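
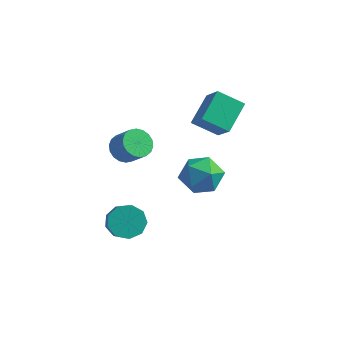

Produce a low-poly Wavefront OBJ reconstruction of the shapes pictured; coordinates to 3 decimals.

v -1.523 3.029 1.241
v -1.489 4.617 2.188
v -0.255 3.456 0.478
v -0.221 5.044 1.426
v -0.559 2.296 2.434
v -0.525 3.884 3.382
v 0.709 2.723 1.672
v 0.743 4.311 2.619
v -4.445 1.577 -0.793
v -3.819 1.736 -1.36
v -2.908 1.522 -0.415
v -3.535 1.363 0.153
v -3.891 2.082 -1.213
v -2.98 1.868 -0.268
v -4.072 2.328 -0.983
v -3.161 2.114 -0.038
v -4.327 2.425 -0.715
v -3.416 2.211 0.23
v -4.606 2.355 -0.462
v -3.695 2.141 0.483
v -4.853 2.13 -0.275
v -3.942 1.916 0.67
v -5.019 1.796 -0.19
v -4.108 1.582 0.755
v -5.072 1.418 -0.225
v -4.161 1.204 0.72
v -5 1.072 -0.372
v -4.089 0.858 0.573
v -4.819 0.826 -0.602
v -3.908 0.612 0.343
v -4.564 0.729 -0.87
v -3.653 0.515 0.075
v -4.285 0.799 -1.123
v -3.374 0.585 -0.178
v -4.038 1.024 -1.31
v -3.127 0.81 -0.365
v -3.872 1.358 -1.395
v -2.961 1.144 -0.45
v -3.054 -0.924 -3.965
v -2.644 -1.433 -4.682
v -1.996 -2.305 -3.691
v -2.406 -1.796 -2.975
v -2.246 -0.934 -4.502
v -1.598 -1.806 -3.511
v -2.226 -0.43 -4.071
v -1.578 -1.302 -3.08
v -2.593 -0.157 -3.591
v -1.946 -1.029 -2.6
v -3.176 -0.243 -3.286
v -2.529 -1.115 -2.295
v -3.702 -0.648 -3.299
v -3.054 -1.52 -2.308
v -3.924 -1.182 -3.623
v -3.277 -2.054 -2.633
v -3.739 -1.595 -4.108
v -3.092 -2.467 -3.118
v -3.233 -1.695 -4.526
v -2.586 -2.567 -3.536
v 1.586 -1.145 2.998
v 2.394 -1.107 2.185
v 0.526 -2.193 1.895
v 1.334 -2.155 1.082
v 1.522 -2.738 2.051
v 2.177 -2.09 2.732
v 0.743 -1.21 1.348
v 1.398 -0.562 2.029
v 1.872 -1.147 1.165
v 2.354 -2.092 1.6
v 0.566 -1.208 2.48
v 1.048 -2.153 2.915
f 2 4 1
f 5 2 1
f 1 4 3
f 3 5 1
f 2 8 4
f 6 2 5
f 6 8 2
f 4 8 3
f 7 5 3
f 3 8 7
f 7 6 5
f 8 6 7
f 10 9 13
f 10 13 11
f 11 13 14
f 11 14 12
f 13 9 15
f 13 15 14
f 14 15 16
f 14 16 12
f 15 9 17
f 15 17 16
f 16 17 18
f 16 18 12
f 17 9 19
f 17 19 18
f 18 19 20
f 18 20 12
f 19 9 21
f 19 21 20
f 20 21 22
f 20 22 12
f 21 9 23
f 21 23 22
f 22 23 24
f 22 24 12
f 23 9 25
f 23 25 24
f 24 25 26
f 24 26 12
f 25 9 27
f 25 27 26
f 26 27 28
f 26 28 12
f 27 9 29
f 27 29 28
f 28 29 30
f 28 30 12
f 29 9 31
f 29 31 30
f 30 31 32
f 30 32 12
f 31 9 33
f 31 33 32
f 32 33 34
f 32 34 12
f 33 9 35
f 33 35 34
f 34 35 36
f 34 36 12
f 35 9 37
f 35 37 36
f 36 37 38
f 36 38 12
f 37 9 10
f 37 10 38
f 38 10 11
f 38 11 12
f 40 39 43
f 40 43 41
f 41 43 44
f 41 44 42
f 43 39 45
f 43 45 44
f 44 45 46
f 44 46 42
f 45 39 47
f 45 47 46
f 46 47 48
f 46 48 42
f 47 39 49
f 47 49 48
f 48 49 50
f 48 50 42
f 49 39 51
f 49 51 50
f 50 51 52
f 50 52 42
f 51 39 53
f 51 53 52
f 52 53 54
f 52 54 42
f 53 39 55
f 53 55 54
f 54 55 56
f 54 56 42
f 55 39 57
f 55 57 56
f 56 57 58
f 56 58 42
f 57 39 40
f 57 40 58
f 58 40 41
f 58 41 42
f 59 70 64
f 59 64 60
f 59 60 66
f 59 66 69
f 59 69 70
f 60 64 68
f 64 70 63
f 70 69 61
f 69 66 65
f 66 60 67
f 62 68 63
f 62 63 61
f 62 61 65
f 62 65 67
f 62 67 68
f 63 68 64
f 61 63 70
f 65 61 69
f 67 65 66
f 68 67 60



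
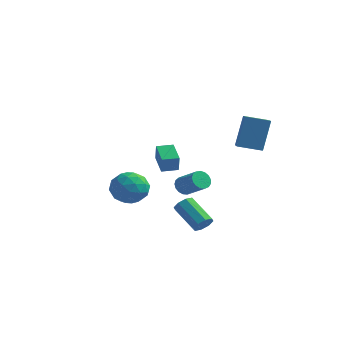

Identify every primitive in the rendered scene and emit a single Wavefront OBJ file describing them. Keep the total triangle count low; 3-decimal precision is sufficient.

v 2.508 -3 -1.357
v 2.779 -3.122 -1.843
v 3.943 -3.382 -1.129
v 3.672 -3.26 -0.643
v 2.82 -2.854 -1.812
v 3.983 -3.114 -1.097
v 2.789 -2.62 -1.676
v 3.952 -2.88 -0.962
v 2.693 -2.472 -1.467
v 3.857 -2.732 -0.753
v 2.556 -2.446 -1.233
v 3.719 -2.706 -0.519
v 2.407 -2.546 -1.027
v 3.571 -2.806 -0.313
v 2.282 -2.751 -0.897
v 3.445 -3.011 -0.183
v 2.208 -3.012 -0.873
v 3.372 -3.272 -0.158
v 2.203 -3.271 -0.959
v 3.367 -3.531 -0.245
v 2.268 -3.468 -1.137
v 3.432 -3.728 -0.422
v 2.388 -3.557 -1.365
v 3.552 -3.817 -0.65
v 2.536 -3.519 -1.591
v 3.699 -3.779 -0.877
v 2.677 -3.362 -1.764
v 3.841 -3.622 -1.05
v 1.923 2.71 -0.395
v 1.987 3.38 1.467
v 3.026 3.395 -0.68
v 3.091 4.065 1.182
v 2.669 1.655 -0.042
v 2.734 2.325 1.82
v 3.773 2.34 -0.327
v 3.837 3.01 1.535
v -2.751 1.141 -4.451
v -1.997 0.573 -3.839
v -4.103 0.307 -3.561
v -3.349 -0.261 -2.949
v -3.47 0.848 -2.804
v -2.634 1.363 -3.354
v -3.466 -0.483 -4.046
v -2.63 0.032 -4.596
v -2.439 -0.431 -3.589
v -2.441 0.392 -2.821
v -3.659 0.488 -4.579
v -3.661 1.311 -3.811
v -2.256 0.93 -4.223
v -3.844 -0.05 -3.177
v -3.915 0.602 -3.092
v -3.472 0.268 -2.732
v -2.63 1.395 -3.938
v -2.187 1.061 -3.579
v -3.052 1.223 -2.97
v -3.913 -0.181 -3.821
v -3.47 -0.515 -3.462
v -2.628 0.612 -4.668
v -2.185 0.278 -4.308
v -3.048 -0.343 -4.43
v -2.072 0.006 -3.716
v -2.866 -0.484 -3.193
v -2.935 -0.615 -3.838
v -2.444 -0.312 -4.161
v -2.074 0.49 -3.265
v -2.868 -0.001 -2.742
v -2.939 0.651 -2.657
v -2.448 0.954 -2.98
v -2.333 -0.101 -3.118
v -3.232 0.881 -4.658
v -4.026 0.39 -4.135
v -3.652 -0.074 -4.42
v -3.161 0.229 -4.743
v -3.234 1.364 -4.207
v -4.028 0.874 -3.684
v -3.656 1.192 -3.239
v -3.165 1.495 -3.562
v -3.767 0.981 -4.282
v 3.981 -3.57 -3.454
v 4.334 -3.368 -3.041
v 2.973 -3.008 -2.053
v 2.619 -3.21 -2.466
v 4.21 -3.053 -3.327
v 2.849 -2.692 -2.339
v 3.951 -3.04 -3.688
v 2.59 -2.68 -2.7
v 3.71 -3.338 -3.911
v 2.349 -2.978 -2.924
v 3.627 -3.772 -3.867
v 2.266 -3.412 -2.879
v 3.751 -4.088 -3.581
v 2.39 -3.727 -2.593
v 4.01 -4.1 -3.22
v 2.649 -3.74 -2.232
v 4.251 -3.802 -2.996
v 2.89 -3.442 -2.009
v -1.845 1.592 -2.654
v -1.596 1.278 -1.683
v -2.792 2.477 -2.125
v -2.543 2.163 -1.154
v -1.197 2.257 -2.606
v -0.948 1.943 -1.635
v -2.144 3.142 -2.077
v -1.895 2.828 -1.106
f 2 1 5
f 2 5 3
f 3 5 6
f 3 6 4
f 5 1 7
f 5 7 6
f 6 7 8
f 6 8 4
f 7 1 9
f 7 9 8
f 8 9 10
f 8 10 4
f 9 1 11
f 9 11 10
f 10 11 12
f 10 12 4
f 11 1 13
f 11 13 12
f 12 13 14
f 12 14 4
f 13 1 15
f 13 15 14
f 14 15 16
f 14 16 4
f 15 1 17
f 15 17 16
f 16 17 18
f 16 18 4
f 17 1 19
f 17 19 18
f 18 19 20
f 18 20 4
f 19 1 21
f 19 21 20
f 20 21 22
f 20 22 4
f 21 1 23
f 21 23 22
f 22 23 24
f 22 24 4
f 23 1 25
f 23 25 24
f 24 25 26
f 24 26 4
f 25 1 27
f 25 27 26
f 26 27 28
f 26 28 4
f 27 1 2
f 27 2 28
f 28 2 3
f 28 3 4
f 30 32 29
f 33 30 29
f 29 32 31
f 31 33 29
f 30 36 32
f 34 30 33
f 34 36 30
f 32 36 31
f 35 33 31
f 31 36 35
f 35 34 33
f 36 34 35
f 37 74 53
f 74 48 77
f 53 77 42
f 74 77 53
f 37 53 49
f 53 42 54
f 49 54 38
f 53 54 49
f 37 49 58
f 49 38 59
f 58 59 44
f 49 59 58
f 37 58 70
f 58 44 73
f 70 73 47
f 58 73 70
f 37 70 74
f 70 47 78
f 74 78 48
f 70 78 74
f 38 54 65
f 54 42 68
f 65 68 46
f 54 68 65
f 42 77 55
f 77 48 76
f 55 76 41
f 77 76 55
f 48 78 75
f 78 47 71
f 75 71 39
f 78 71 75
f 47 73 72
f 73 44 60
f 72 60 43
f 73 60 72
f 44 59 64
f 59 38 61
f 64 61 45
f 59 61 64
f 40 66 52
f 66 46 67
f 52 67 41
f 66 67 52
f 40 52 50
f 52 41 51
f 50 51 39
f 52 51 50
f 40 50 57
f 50 39 56
f 57 56 43
f 50 56 57
f 40 57 62
f 57 43 63
f 62 63 45
f 57 63 62
f 40 62 66
f 62 45 69
f 66 69 46
f 62 69 66
f 41 67 55
f 67 46 68
f 55 68 42
f 67 68 55
f 39 51 75
f 51 41 76
f 75 76 48
f 51 76 75
f 43 56 72
f 56 39 71
f 72 71 47
f 56 71 72
f 45 63 64
f 63 43 60
f 64 60 44
f 63 60 64
f 46 69 65
f 69 45 61
f 65 61 38
f 69 61 65
f 80 79 83
f 80 83 81
f 81 83 84
f 81 84 82
f 83 79 85
f 83 85 84
f 84 85 86
f 84 86 82
f 85 79 87
f 85 87 86
f 86 87 88
f 86 88 82
f 87 79 89
f 87 89 88
f 88 89 90
f 88 90 82
f 89 79 91
f 89 91 90
f 90 91 92
f 90 92 82
f 91 79 93
f 91 93 92
f 92 93 94
f 92 94 82
f 93 79 95
f 93 95 94
f 94 95 96
f 94 96 82
f 95 79 80
f 95 80 96
f 96 80 81
f 96 81 82
f 98 100 97
f 101 98 97
f 97 100 99
f 99 101 97
f 98 104 100
f 102 98 101
f 102 104 98
f 100 104 99
f 103 101 99
f 99 104 103
f 103 102 101
f 104 102 103



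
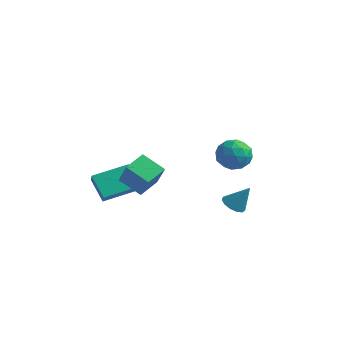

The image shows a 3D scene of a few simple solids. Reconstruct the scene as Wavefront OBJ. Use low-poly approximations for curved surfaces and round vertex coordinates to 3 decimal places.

v -3.798 -2.113 -4.796
v -4.923 -1.617 -3.742
v -2.618 -0.412 -4.339
v -3.743 0.084 -3.284
v -3.397 -2.564 -4.156
v -4.522 -2.068 -3.101
v -2.217 -0.863 -3.698
v -3.342 -0.367 -2.644
v -0.211 4.574 -2.54
v 0.356 4.503 -3.46
v 0.764 3.297 -1.84
v 1.331 3.226 -2.76
v 1.427 4.102 -2.132
v 0.824 4.892 -2.564
v 0.296 2.908 -2.736
v -0.307 3.698 -3.168
v 0.669 3.473 -3.581
v 1.368 4.211 -3.207
v -0.248 3.589 -2.093
v 0.451 4.327 -1.719
v -0.013 4.651 -3.061
v 1.133 3.149 -2.239
v 1.189 3.664 -1.869
v 1.522 3.623 -2.41
v 0.262 4.879 -2.535
v 0.596 4.837 -3.075
v 1.225 4.602 -2.295
v 0.524 2.963 -2.225
v 0.858 2.921 -2.765
v -0.402 4.177 -2.89
v -0.069 4.136 -3.431
v -0.105 3.198 -3.005
v 0.504 4.004 -3.673
v 1.077 3.253 -3.262
v 0.469 3.066 -3.248
v 0.115 3.53 -3.502
v 0.915 4.437 -3.454
v 1.488 3.687 -3.042
v 1.545 4.202 -2.673
v 1.19 4.666 -2.927
v 1.099 3.832 -3.525
v -0.368 4.113 -2.258
v 0.205 3.363 -1.846
v -0.07 3.134 -2.373
v -0.425 3.598 -2.627
v 0.043 4.547 -2.038
v 0.616 3.796 -1.627
v 1.005 4.27 -1.798
v 0.651 4.734 -2.052
v 0.021 3.968 -1.775
v -0.463 -3.357 -2.585
v -1.765 -3.442 -1.866
v -0.341 -2.065 -2.212
v -1.643 -2.15 -1.493
v 0.363 -3.85 -1.147
v -0.939 -3.935 -0.428
v 0.485 -2.558 -0.774
v -0.817 -2.643 -0.055
v 2.405 0.966 -4.47
v 3.042 0.811 -4.791
v 3.155 1.354 -3.17
v 2.968 1.208 -4.867
v 2.715 1.528 -4.817
v 2.364 1.67 -4.657
v 2.026 1.589 -4.437
v 1.808 1.309 -4.228
v 1.78 0.921 -4.096
v 1.95 0.546 -4.083
v 2.265 0.305 -4.192
v 2.625 0.274 -4.39
v 2.914 0.462 -4.613
f 2 4 1
f 5 2 1
f 1 4 3
f 3 5 1
f 2 8 4
f 6 2 5
f 6 8 2
f 4 8 3
f 7 5 3
f 3 8 7
f 7 6 5
f 8 6 7
f 9 46 25
f 46 20 49
f 25 49 14
f 46 49 25
f 9 25 21
f 25 14 26
f 21 26 10
f 25 26 21
f 9 21 30
f 21 10 31
f 30 31 16
f 21 31 30
f 9 30 42
f 30 16 45
f 42 45 19
f 30 45 42
f 9 42 46
f 42 19 50
f 46 50 20
f 42 50 46
f 10 26 37
f 26 14 40
f 37 40 18
f 26 40 37
f 14 49 27
f 49 20 48
f 27 48 13
f 49 48 27
f 20 50 47
f 50 19 43
f 47 43 11
f 50 43 47
f 19 45 44
f 45 16 32
f 44 32 15
f 45 32 44
f 16 31 36
f 31 10 33
f 36 33 17
f 31 33 36
f 12 38 24
f 38 18 39
f 24 39 13
f 38 39 24
f 12 24 22
f 24 13 23
f 22 23 11
f 24 23 22
f 12 22 29
f 22 11 28
f 29 28 15
f 22 28 29
f 12 29 34
f 29 15 35
f 34 35 17
f 29 35 34
f 12 34 38
f 34 17 41
f 38 41 18
f 34 41 38
f 13 39 27
f 39 18 40
f 27 40 14
f 39 40 27
f 11 23 47
f 23 13 48
f 47 48 20
f 23 48 47
f 15 28 44
f 28 11 43
f 44 43 19
f 28 43 44
f 17 35 36
f 35 15 32
f 36 32 16
f 35 32 36
f 18 41 37
f 41 17 33
f 37 33 10
f 41 33 37
f 52 54 51
f 55 52 51
f 51 54 53
f 53 55 51
f 52 58 54
f 56 52 55
f 56 58 52
f 54 58 53
f 57 55 53
f 53 58 57
f 57 56 55
f 58 56 57
f 60 59 62
f 60 62 61
f 62 59 63
f 62 63 61
f 63 59 64
f 63 64 61
f 64 59 65
f 64 65 61
f 65 59 66
f 65 66 61
f 66 59 67
f 66 67 61
f 67 59 68
f 67 68 61
f 68 59 69
f 68 69 61
f 69 59 70
f 69 70 61
f 70 59 71
f 70 71 61
f 71 59 60
f 71 60 61



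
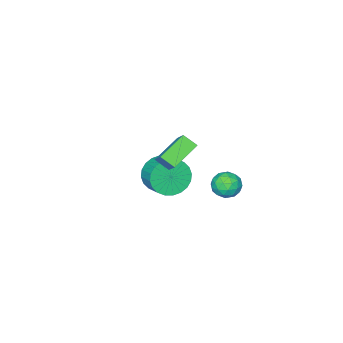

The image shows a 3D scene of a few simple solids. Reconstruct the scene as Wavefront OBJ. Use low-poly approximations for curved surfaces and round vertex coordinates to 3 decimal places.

v 0.632 4.128 0.511
v 1.132 4.692 0.703
v 1.348 3.288 1.117
v 1.848 3.852 1.309
v 1.137 3.837 1.627
v 0.695 4.356 1.252
v 1.785 3.624 0.568
v 1.343 4.143 0.193
v 1.844 4.381 0.739
v 1.444 4.512 1.393
v 1.036 3.468 0.427
v 0.636 3.599 1.081
v 0.82 4.484 0.554
v 1.66 3.496 1.266
v 1.243 3.487 1.453
v 1.537 3.819 1.566
v 0.563 4.286 0.876
v 0.856 4.618 0.989
v 0.859 4.115 1.532
v 1.624 3.362 0.831
v 1.917 3.694 0.944
v 0.943 4.161 0.254
v 1.237 4.493 0.367
v 1.621 3.865 0.288
v 1.532 4.633 0.688
v 1.952 4.139 1.044
v 1.916 4.005 0.608
v 1.656 4.31 0.388
v 1.297 4.71 1.072
v 1.717 4.216 1.429
v 1.3 4.207 1.615
v 1.04 4.512 1.395
v 1.715 4.527 1.093
v 0.763 3.764 0.391
v 1.183 3.27 0.748
v 1.44 3.468 0.425
v 1.18 3.773 0.205
v 0.528 3.841 0.776
v 0.948 3.347 1.132
v 0.824 3.67 1.432
v 0.564 3.975 1.212
v 0.765 3.453 0.727
v 0.271 -1.215 -1.668
v 0.859 -1.031 -2.567
v 1.217 -0.041 -2.131
v 0.629 -0.225 -1.232
v 0.489 -0.851 -2.672
v 0.846 0.139 -2.236
v 0.085 -0.727 -2.625
v 0.442 0.264 -2.188
v -0.291 -0.677 -2.431
v 0.067 0.314 -1.995
v -0.58 -0.708 -2.122
v -0.223 0.282 -1.685
v -0.741 -0.817 -1.743
v -0.383 0.173 -1.307
v -0.747 -0.987 -1.353
v -0.389 0.004 -0.917
v -0.598 -1.191 -1.011
v -0.241 -0.201 -0.575
v -0.317 -1.399 -0.769
v 0.041 -0.409 -0.333
v 0.054 -1.579 -0.664
v 0.411 -0.589 -0.228
v 0.458 -1.704 -0.712
v 0.815 -0.713 -0.275
v 0.833 -1.754 -0.905
v 1.191 -0.763 -0.469
v 1.123 -1.722 -1.215
v 1.48 -0.732 -0.778
v 1.283 -1.613 -1.593
v 1.641 -0.623 -1.157
v 1.289 -1.444 -1.983
v 1.647 -0.453 -1.547
v 1.141 -1.239 -2.325
v 1.498 -0.249 -1.889
v 4.15 2.298 3.331
v 2.765 2.333 4.091
v 3.907 2.947 2.857
v 2.522 2.982 3.616
v 4.718 3.238 4.324
v 3.333 3.273 5.083
v 4.475 3.887 3.849
v 3.09 3.922 4.609
f 1 38 17
f 38 12 41
f 17 41 6
f 38 41 17
f 1 17 13
f 17 6 18
f 13 18 2
f 17 18 13
f 1 13 22
f 13 2 23
f 22 23 8
f 13 23 22
f 1 22 34
f 22 8 37
f 34 37 11
f 22 37 34
f 1 34 38
f 34 11 42
f 38 42 12
f 34 42 38
f 2 18 29
f 18 6 32
f 29 32 10
f 18 32 29
f 6 41 19
f 41 12 40
f 19 40 5
f 41 40 19
f 12 42 39
f 42 11 35
f 39 35 3
f 42 35 39
f 11 37 36
f 37 8 24
f 36 24 7
f 37 24 36
f 8 23 28
f 23 2 25
f 28 25 9
f 23 25 28
f 4 30 16
f 30 10 31
f 16 31 5
f 30 31 16
f 4 16 14
f 16 5 15
f 14 15 3
f 16 15 14
f 4 14 21
f 14 3 20
f 21 20 7
f 14 20 21
f 4 21 26
f 21 7 27
f 26 27 9
f 21 27 26
f 4 26 30
f 26 9 33
f 30 33 10
f 26 33 30
f 5 31 19
f 31 10 32
f 19 32 6
f 31 32 19
f 3 15 39
f 15 5 40
f 39 40 12
f 15 40 39
f 7 20 36
f 20 3 35
f 36 35 11
f 20 35 36
f 9 27 28
f 27 7 24
f 28 24 8
f 27 24 28
f 10 33 29
f 33 9 25
f 29 25 2
f 33 25 29
f 44 43 47
f 44 47 45
f 45 47 48
f 45 48 46
f 47 43 49
f 47 49 48
f 48 49 50
f 48 50 46
f 49 43 51
f 49 51 50
f 50 51 52
f 50 52 46
f 51 43 53
f 51 53 52
f 52 53 54
f 52 54 46
f 53 43 55
f 53 55 54
f 54 55 56
f 54 56 46
f 55 43 57
f 55 57 56
f 56 57 58
f 56 58 46
f 57 43 59
f 57 59 58
f 58 59 60
f 58 60 46
f 59 43 61
f 59 61 60
f 60 61 62
f 60 62 46
f 61 43 63
f 61 63 62
f 62 63 64
f 62 64 46
f 63 43 65
f 63 65 64
f 64 65 66
f 64 66 46
f 65 43 67
f 65 67 66
f 66 67 68
f 66 68 46
f 67 43 69
f 67 69 68
f 68 69 70
f 68 70 46
f 69 43 71
f 69 71 70
f 70 71 72
f 70 72 46
f 71 43 73
f 71 73 72
f 72 73 74
f 72 74 46
f 73 43 75
f 73 75 74
f 74 75 76
f 74 76 46
f 75 43 44
f 75 44 76
f 76 44 45
f 76 45 46
f 78 80 77
f 81 78 77
f 77 80 79
f 79 81 77
f 78 84 80
f 82 78 81
f 82 84 78
f 80 84 79
f 83 81 79
f 79 84 83
f 83 82 81
f 84 82 83



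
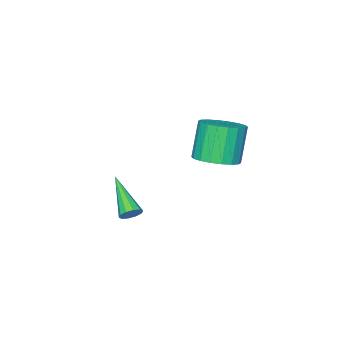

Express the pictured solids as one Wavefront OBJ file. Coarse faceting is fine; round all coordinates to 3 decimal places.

v -1.082 1.396 0.788
v -0.575 2.162 1.129
v -1.251 1.87 2.793
v -1.758 1.104 2.452
v -0.953 2.343 1.007
v -1.629 2.05 2.671
v -1.356 2.335 0.841
v -2.032 2.043 2.506
v -1.705 2.142 0.666
v -2.382 1.85 2.33
v -1.931 1.801 0.514
v -2.607 1.509 2.178
v -1.989 1.38 0.417
v -2.665 1.088 2.081
v -1.867 0.962 0.393
v -2.543 0.67 2.057
v -1.589 0.63 0.447
v -2.265 0.338 2.111
v -1.211 0.45 0.569
v -1.887 0.157 2.233
v -0.808 0.457 0.734
v -1.484 0.165 2.399
v -0.458 0.65 0.91
v -1.135 0.358 2.574
v -0.233 0.991 1.062
v -0.909 0.699 2.726
v -0.175 1.412 1.159
v -0.851 1.12 2.823
v -0.297 1.83 1.183
v -0.973 1.538 2.847
v 0.257 -2.087 -3.464
v 0.624 -1.987 -3.109
v -0.437 -3.753 -2.276
v 0.361 -1.821 -3.029
v 0.058 -1.756 -3.115
v -0.169 -1.818 -3.334
v -0.233 -1.982 -3.603
v -0.11 -2.187 -3.818
v 0.153 -2.353 -3.898
v 0.456 -2.418 -3.812
v 0.682 -2.357 -3.593
v 0.747 -2.192 -3.324
f 2 1 5
f 2 5 3
f 3 5 6
f 3 6 4
f 5 1 7
f 5 7 6
f 6 7 8
f 6 8 4
f 7 1 9
f 7 9 8
f 8 9 10
f 8 10 4
f 9 1 11
f 9 11 10
f 10 11 12
f 10 12 4
f 11 1 13
f 11 13 12
f 12 13 14
f 12 14 4
f 13 1 15
f 13 15 14
f 14 15 16
f 14 16 4
f 15 1 17
f 15 17 16
f 16 17 18
f 16 18 4
f 17 1 19
f 17 19 18
f 18 19 20
f 18 20 4
f 19 1 21
f 19 21 20
f 20 21 22
f 20 22 4
f 21 1 23
f 21 23 22
f 22 23 24
f 22 24 4
f 23 1 25
f 23 25 24
f 24 25 26
f 24 26 4
f 25 1 27
f 25 27 26
f 26 27 28
f 26 28 4
f 27 1 29
f 27 29 28
f 28 29 30
f 28 30 4
f 29 1 2
f 29 2 30
f 30 2 3
f 30 3 4
f 32 31 34
f 32 34 33
f 34 31 35
f 34 35 33
f 35 31 36
f 35 36 33
f 36 31 37
f 36 37 33
f 37 31 38
f 37 38 33
f 38 31 39
f 38 39 33
f 39 31 40
f 39 40 33
f 40 31 41
f 40 41 33
f 41 31 42
f 41 42 33
f 42 31 32
f 42 32 33



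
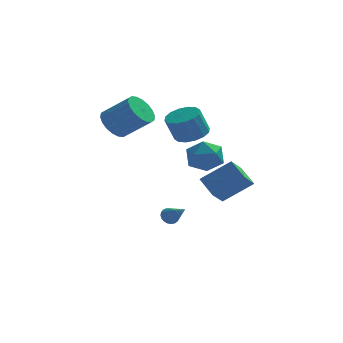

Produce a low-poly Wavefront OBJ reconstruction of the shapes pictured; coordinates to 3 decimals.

v 1.145 2.703 2.607
v 1.807 1.903 2.667
v 1.278 1.578 4.174
v 0.615 2.377 4.113
v 2.082 2.326 2.855
v 1.552 2.001 4.362
v 2.106 2.85 2.976
v 1.576 2.525 4.483
v 1.872 3.334 2.998
v 1.342 3.009 4.505
v 1.443 3.65 2.916
v 0.914 3.324 4.423
v 0.935 3.711 2.75
v 0.405 3.386 4.257
v 0.482 3.502 2.546
v -0.047 3.177 4.053
v 0.208 3.079 2.358
v -0.322 2.754 3.865
v 0.184 2.555 2.237
v -0.346 2.23 3.744
v 0.418 2.071 2.215
v -0.112 1.746 3.722
v 0.846 1.756 2.297
v 0.317 1.43 3.804
v 1.355 1.694 2.463
v 0.825 1.369 3.97
v -3.16 2.723 3.283
v -2.611 2.282 2.463
v -1.051 1.817 3.758
v -1.6 2.257 4.577
v -2.467 2.74 2.454
v -0.907 2.275 3.749
v -2.46 3.195 2.609
v -0.9 2.73 3.904
v -2.592 3.556 2.897
v -1.032 3.091 4.192
v -2.836 3.753 3.262
v -1.276 3.287 4.557
v -3.144 3.745 3.631
v -1.584 3.28 4.926
v -3.456 3.535 3.93
v -1.896 3.069 5.225
v -3.709 3.163 4.102
v -2.149 2.698 5.397
v -3.853 2.705 4.111
v -2.293 2.24 5.406
v -3.86 2.25 3.956
v -2.3 1.785 5.251
v -3.728 1.889 3.668
v -2.168 1.424 4.963
v -3.484 1.693 3.303
v -1.924 1.227 4.598
v -3.176 1.7 2.934
v -1.616 1.235 4.229
v -2.864 1.911 2.635
v -1.304 1.445 3.93
v -0.035 1.417 -3.193
v 0.462 1.595 -3.433
v 0.835 0.323 -2.207
v 0.44 1.746 -3.246
v 0.336 1.84 -3.05
v 0.168 1.861 -2.879
v -0.035 1.805 -2.761
v -0.239 1.682 -2.719
v -0.406 1.513 -2.758
v -0.51 1.328 -2.872
v -0.531 1.158 -3.042
v -0.467 1.033 -3.238
v -0.328 0.974 -3.426
v -0.138 0.992 -3.574
v 0.07 1.084 -3.655
v 0.259 1.233 -3.657
v 0.398 1.414 -3.579
v 0.952 -1.403 2.926
v 1.822 -0.664 3.03
v 2.058 -2.576 2.01
v 2.928 -1.837 2.114
v 2.524 -2.38 3.039
v 1.84 -1.655 3.605
v 2.04 -1.585 1.435
v 1.356 -0.86 2.001
v 2.494 -0.776 2.109
v 2.793 -1.268 3.1
v 1.087 -1.972 1.94
v 1.386 -2.464 2.931
v 2.182 -0.514 -0.063
v 1.66 -1.597 0.834
v 3.841 -0.292 1.171
v 3.32 -1.375 2.068
v 2.88 -1.485 -0.828
v 2.359 -2.568 0.069
v 4.54 -1.263 0.406
v 4.018 -2.346 1.303
f 2 1 5
f 2 5 3
f 3 5 6
f 3 6 4
f 5 1 7
f 5 7 6
f 6 7 8
f 6 8 4
f 7 1 9
f 7 9 8
f 8 9 10
f 8 10 4
f 9 1 11
f 9 11 10
f 10 11 12
f 10 12 4
f 11 1 13
f 11 13 12
f 12 13 14
f 12 14 4
f 13 1 15
f 13 15 14
f 14 15 16
f 14 16 4
f 15 1 17
f 15 17 16
f 16 17 18
f 16 18 4
f 17 1 19
f 17 19 18
f 18 19 20
f 18 20 4
f 19 1 21
f 19 21 20
f 20 21 22
f 20 22 4
f 21 1 23
f 21 23 22
f 22 23 24
f 22 24 4
f 23 1 25
f 23 25 24
f 24 25 26
f 24 26 4
f 25 1 2
f 25 2 26
f 26 2 3
f 26 3 4
f 28 27 31
f 28 31 29
f 29 31 32
f 29 32 30
f 31 27 33
f 31 33 32
f 32 33 34
f 32 34 30
f 33 27 35
f 33 35 34
f 34 35 36
f 34 36 30
f 35 27 37
f 35 37 36
f 36 37 38
f 36 38 30
f 37 27 39
f 37 39 38
f 38 39 40
f 38 40 30
f 39 27 41
f 39 41 40
f 40 41 42
f 40 42 30
f 41 27 43
f 41 43 42
f 42 43 44
f 42 44 30
f 43 27 45
f 43 45 44
f 44 45 46
f 44 46 30
f 45 27 47
f 45 47 46
f 46 47 48
f 46 48 30
f 47 27 49
f 47 49 48
f 48 49 50
f 48 50 30
f 49 27 51
f 49 51 50
f 50 51 52
f 50 52 30
f 51 27 53
f 51 53 52
f 52 53 54
f 52 54 30
f 53 27 55
f 53 55 54
f 54 55 56
f 54 56 30
f 55 27 28
f 55 28 56
f 56 28 29
f 56 29 30
f 58 57 60
f 58 60 59
f 60 57 61
f 60 61 59
f 61 57 62
f 61 62 59
f 62 57 63
f 62 63 59
f 63 57 64
f 63 64 59
f 64 57 65
f 64 65 59
f 65 57 66
f 65 66 59
f 66 57 67
f 66 67 59
f 67 57 68
f 67 68 59
f 68 57 69
f 68 69 59
f 69 57 70
f 69 70 59
f 70 57 71
f 70 71 59
f 71 57 72
f 71 72 59
f 72 57 73
f 72 73 59
f 73 57 58
f 73 58 59
f 74 85 79
f 74 79 75
f 74 75 81
f 74 81 84
f 74 84 85
f 75 79 83
f 79 85 78
f 85 84 76
f 84 81 80
f 81 75 82
f 77 83 78
f 77 78 76
f 77 76 80
f 77 80 82
f 77 82 83
f 78 83 79
f 76 78 85
f 80 76 84
f 82 80 81
f 83 82 75
f 87 89 86
f 90 87 86
f 86 89 88
f 88 90 86
f 87 93 89
f 91 87 90
f 91 93 87
f 89 93 88
f 92 90 88
f 88 93 92
f 92 91 90
f 93 91 92



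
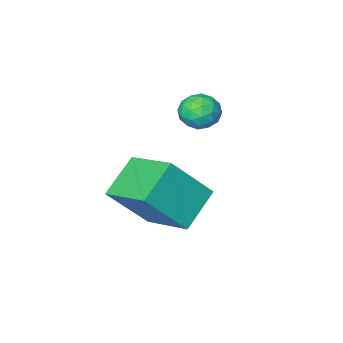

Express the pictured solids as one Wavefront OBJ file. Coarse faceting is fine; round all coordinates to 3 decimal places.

v -2.392 -2.207 -0.892
v -2.037 -1.635 -1.161
v -1.943 -2.885 -1.739
v -1.588 -2.313 -2.008
v -1.391 -2.593 -1.369
v -1.669 -2.174 -0.845
v -2.311 -2.346 -2.055
v -2.589 -1.927 -1.531
v -1.987 -1.721 -1.88
v -1.418 -1.874 -1.456
v -2.562 -2.646 -1.444
v -1.993 -2.799 -1.02
v -2.254 -1.861 -0.952
v -1.726 -2.659 -1.948
v -1.611 -2.823 -1.572
v -1.402 -2.487 -1.73
v -2.037 -2.179 -0.766
v -1.829 -1.842 -0.925
v -1.449 -2.406 -1.047
v -2.151 -2.678 -1.975
v -1.943 -2.341 -2.134
v -2.578 -2.033 -1.17
v -2.369 -1.697 -1.328
v -2.531 -2.114 -1.853
v -2.016 -1.576 -1.533
v -1.752 -1.974 -2.031
v -2.177 -1.993 -2.058
v -2.34 -1.747 -1.751
v -1.681 -1.666 -1.284
v -1.418 -2.064 -1.782
v -1.302 -2.229 -1.406
v -1.465 -1.983 -1.098
v -1.652 -1.716 -1.707
v -2.562 -2.456 -1.118
v -2.299 -2.854 -1.616
v -2.515 -2.537 -1.802
v -2.678 -2.291 -1.494
v -2.228 -2.546 -0.869
v -1.964 -2.944 -1.367
v -1.64 -2.773 -1.149
v -1.803 -2.527 -0.842
v -2.328 -2.804 -1.193
v 1.104 -0.15 -4.115
v -0.099 -0.676 -3.236
v 0.815 1.627 -3.448
v -0.388 1.101 -2.569
v 2.328 -0.501 -2.651
v 1.125 -1.027 -1.772
v 2.039 1.276 -1.984
v 0.836 0.75 -1.105
f 1 38 17
f 38 12 41
f 17 41 6
f 38 41 17
f 1 17 13
f 17 6 18
f 13 18 2
f 17 18 13
f 1 13 22
f 13 2 23
f 22 23 8
f 13 23 22
f 1 22 34
f 22 8 37
f 34 37 11
f 22 37 34
f 1 34 38
f 34 11 42
f 38 42 12
f 34 42 38
f 2 18 29
f 18 6 32
f 29 32 10
f 18 32 29
f 6 41 19
f 41 12 40
f 19 40 5
f 41 40 19
f 12 42 39
f 42 11 35
f 39 35 3
f 42 35 39
f 11 37 36
f 37 8 24
f 36 24 7
f 37 24 36
f 8 23 28
f 23 2 25
f 28 25 9
f 23 25 28
f 4 30 16
f 30 10 31
f 16 31 5
f 30 31 16
f 4 16 14
f 16 5 15
f 14 15 3
f 16 15 14
f 4 14 21
f 14 3 20
f 21 20 7
f 14 20 21
f 4 21 26
f 21 7 27
f 26 27 9
f 21 27 26
f 4 26 30
f 26 9 33
f 30 33 10
f 26 33 30
f 5 31 19
f 31 10 32
f 19 32 6
f 31 32 19
f 3 15 39
f 15 5 40
f 39 40 12
f 15 40 39
f 7 20 36
f 20 3 35
f 36 35 11
f 20 35 36
f 9 27 28
f 27 7 24
f 28 24 8
f 27 24 28
f 10 33 29
f 33 9 25
f 29 25 2
f 33 25 29
f 44 46 43
f 47 44 43
f 43 46 45
f 45 47 43
f 44 50 46
f 48 44 47
f 48 50 44
f 46 50 45
f 49 47 45
f 45 50 49
f 49 48 47
f 50 48 49



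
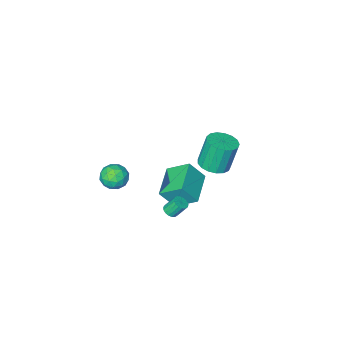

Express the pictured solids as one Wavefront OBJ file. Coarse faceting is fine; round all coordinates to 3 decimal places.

v 1.241 -0.549 -4.246
v 1.689 -0.403 -4.078
v 1.227 -0.005 -3.187
v 0.779 -0.151 -3.354
v 1.611 -0.215 -4.203
v 1.148 0.183 -3.312
v 1.447 -0.103 -4.338
v 0.985 0.295 -3.447
v 1.237 -0.093 -4.451
v 0.774 0.305 -3.56
v 1.027 -0.188 -4.518
v 0.565 0.21 -3.626
v 0.867 -0.366 -4.522
v 0.404 0.032 -3.63
v 0.792 -0.585 -4.462
v 0.33 -0.187 -3.571
v 0.82 -0.796 -4.354
v 0.358 -0.398 -3.462
v 0.945 -0.951 -4.22
v 0.483 -0.553 -3.329
v 1.137 -1.013 -4.092
v 0.675 -0.615 -3.201
v 1.354 -0.969 -4
v 0.891 -0.572 -3.108
v 1.544 -0.829 -3.963
v 1.082 -0.431 -3.072
v 1.665 -0.625 -3.992
v 1.203 -0.227 -3.101
v 0.573 2.775 2.333
v 1.168 2.089 2.532
v 0.682 2.198 4.365
v 0.087 2.885 4.167
v 1.413 2.458 2.574
v 0.927 2.567 4.408
v 1.465 2.899 2.562
v 0.98 3.009 4.396
v 1.314 3.313 2.497
v 0.828 3.422 4.331
v 0.992 3.603 2.395
v 0.507 3.712 4.228
v 0.575 3.704 2.278
v 0.089 3.813 4.112
v 0.156 3.592 2.174
v -0.329 3.701 4.008
v -0.166 3.293 2.107
v -0.652 3.402 3.94
v -0.32 2.875 2.091
v -0.805 2.984 3.925
v -0.269 2.435 2.131
v -0.754 2.544 3.965
v -0.025 2.072 2.217
v -0.51 2.182 4.051
v 0.356 1.871 2.33
v -0.13 1.98 4.163
v 0.786 1.877 2.443
v 0.301 1.986 4.277
v -1.118 -2.882 -4.548
v -1.941 -1.748 -3.603
v 0.357 -1.43 -5.006
v -0.466 -0.296 -4.061
v -0.294 -3.324 -3.299
v -1.117 -2.19 -2.354
v 1.181 -1.872 -3.757
v 0.358 -0.738 -2.812
v 2.597 -3.235 -3.325
v 3.186 -3.122 -2.621
v 2.634 -4.718 -3.119
v 3.223 -4.605 -2.415
v 2.345 -4.327 -2.332
v 2.322 -3.41 -2.459
v 3.498 -4.43 -3.281
v 3.475 -3.513 -3.408
v 3.743 -3.861 -2.594
v 3.03 -3.797 -2.007
v 2.79 -4.043 -3.733
v 2.077 -3.979 -3.146
v 2.888 -3.049 -2.991
v 2.932 -4.791 -2.749
v 2.415 -4.628 -2.7
v 2.762 -4.561 -2.286
v 2.38 -3.218 -2.896
v 2.727 -3.152 -2.482
v 2.232 -3.859 -2.312
v 3.093 -4.688 -3.258
v 3.44 -4.622 -2.844
v 3.058 -3.279 -3.454
v 3.405 -3.212 -3.04
v 3.588 -3.981 -3.428
v 3.562 -3.416 -2.561
v 3.584 -4.288 -2.44
v 3.746 -4.185 -2.949
v 3.732 -3.646 -3.024
v 3.143 -3.379 -2.216
v 3.165 -4.25 -2.095
v 2.649 -4.087 -2.046
v 2.635 -3.548 -2.121
v 3.471 -3.813 -2.2
v 2.655 -3.59 -3.645
v 2.677 -4.461 -3.524
v 3.185 -4.292 -3.619
v 3.171 -3.753 -3.694
v 2.236 -3.552 -3.3
v 2.258 -4.424 -3.179
v 2.088 -4.194 -2.716
v 2.074 -3.655 -2.791
v 2.349 -4.027 -3.54
f 2 1 5
f 2 5 3
f 3 5 6
f 3 6 4
f 5 1 7
f 5 7 6
f 6 7 8
f 6 8 4
f 7 1 9
f 7 9 8
f 8 9 10
f 8 10 4
f 9 1 11
f 9 11 10
f 10 11 12
f 10 12 4
f 11 1 13
f 11 13 12
f 12 13 14
f 12 14 4
f 13 1 15
f 13 15 14
f 14 15 16
f 14 16 4
f 15 1 17
f 15 17 16
f 16 17 18
f 16 18 4
f 17 1 19
f 17 19 18
f 18 19 20
f 18 20 4
f 19 1 21
f 19 21 20
f 20 21 22
f 20 22 4
f 21 1 23
f 21 23 22
f 22 23 24
f 22 24 4
f 23 1 25
f 23 25 24
f 24 25 26
f 24 26 4
f 25 1 27
f 25 27 26
f 26 27 28
f 26 28 4
f 27 1 2
f 27 2 28
f 28 2 3
f 28 3 4
f 30 29 33
f 30 33 31
f 31 33 34
f 31 34 32
f 33 29 35
f 33 35 34
f 34 35 36
f 34 36 32
f 35 29 37
f 35 37 36
f 36 37 38
f 36 38 32
f 37 29 39
f 37 39 38
f 38 39 40
f 38 40 32
f 39 29 41
f 39 41 40
f 40 41 42
f 40 42 32
f 41 29 43
f 41 43 42
f 42 43 44
f 42 44 32
f 43 29 45
f 43 45 44
f 44 45 46
f 44 46 32
f 45 29 47
f 45 47 46
f 46 47 48
f 46 48 32
f 47 29 49
f 47 49 48
f 48 49 50
f 48 50 32
f 49 29 51
f 49 51 50
f 50 51 52
f 50 52 32
f 51 29 53
f 51 53 52
f 52 53 54
f 52 54 32
f 53 29 55
f 53 55 54
f 54 55 56
f 54 56 32
f 55 29 30
f 55 30 56
f 56 30 31
f 56 31 32
f 58 60 57
f 61 58 57
f 57 60 59
f 59 61 57
f 58 64 60
f 62 58 61
f 62 64 58
f 60 64 59
f 63 61 59
f 59 64 63
f 63 62 61
f 64 62 63
f 65 102 81
f 102 76 105
f 81 105 70
f 102 105 81
f 65 81 77
f 81 70 82
f 77 82 66
f 81 82 77
f 65 77 86
f 77 66 87
f 86 87 72
f 77 87 86
f 65 86 98
f 86 72 101
f 98 101 75
f 86 101 98
f 65 98 102
f 98 75 106
f 102 106 76
f 98 106 102
f 66 82 93
f 82 70 96
f 93 96 74
f 82 96 93
f 70 105 83
f 105 76 104
f 83 104 69
f 105 104 83
f 76 106 103
f 106 75 99
f 103 99 67
f 106 99 103
f 75 101 100
f 101 72 88
f 100 88 71
f 101 88 100
f 72 87 92
f 87 66 89
f 92 89 73
f 87 89 92
f 68 94 80
f 94 74 95
f 80 95 69
f 94 95 80
f 68 80 78
f 80 69 79
f 78 79 67
f 80 79 78
f 68 78 85
f 78 67 84
f 85 84 71
f 78 84 85
f 68 85 90
f 85 71 91
f 90 91 73
f 85 91 90
f 68 90 94
f 90 73 97
f 94 97 74
f 90 97 94
f 69 95 83
f 95 74 96
f 83 96 70
f 95 96 83
f 67 79 103
f 79 69 104
f 103 104 76
f 79 104 103
f 71 84 100
f 84 67 99
f 100 99 75
f 84 99 100
f 73 91 92
f 91 71 88
f 92 88 72
f 91 88 92
f 74 97 93
f 97 73 89
f 93 89 66
f 97 89 93



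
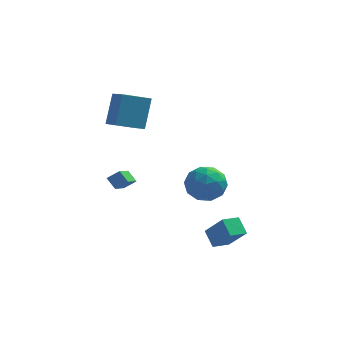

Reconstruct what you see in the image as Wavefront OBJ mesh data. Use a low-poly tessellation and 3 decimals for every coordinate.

v 1.427 -2.535 -4.322
v 0.937 -1.831 -3.633
v 2.17 -1.81 -4.535
v 1.681 -1.106 -3.846
v 2.379 -3.134 -3.034
v 1.89 -2.43 -2.345
v 3.123 -2.409 -3.247
v 2.633 -1.705 -2.558
v -4.22 1.614 -2.094
v -4.396 0.018 -1.238
v -3.58 1.792 -1.631
v -3.756 0.196 -0.775
v -3.724 1.264 -2.645
v -3.9 -0.332 -1.789
v -3.084 1.442 -2.182
v -3.26 -0.154 -1.326
v 1.175 1.763 -1.301
v 1.536 1.253 -2.312
v -0.256 0.487 -1.168
v 0.105 -0.023 -2.179
v 0.769 -0.113 -1.198
v 1.654 0.676 -1.28
v -0.374 1.064 -2.2
v 0.511 1.853 -2.282
v 0.579 0.821 -2.867
v 1.285 0.094 -2.248
v -0.005 1.646 -1.232
v 0.701 0.919 -0.613
v 1.481 1.62 -1.818
v -0.201 0.12 -1.662
v 0.189 0.067 -1.085
v 0.401 -0.233 -1.679
v 1.55 1.281 -1.212
v 1.763 0.981 -1.806
v 1.312 0.178 -1.151
v -0.483 0.759 -1.674
v -0.27 0.459 -2.268
v 0.879 1.973 -1.801
v 1.091 1.673 -2.395
v -0.032 1.562 -2.329
v 1.131 1.066 -2.739
v 0.289 0.316 -2.66
v 0.008 0.955 -2.673
v 0.528 1.419 -2.721
v 1.546 0.639 -2.375
v 0.705 -0.111 -2.296
v 1.095 -0.164 -1.72
v 1.615 0.3 -1.768
v 0.983 0.385 -2.701
v 0.575 1.851 -1.184
v -0.266 1.101 -1.105
v -0.335 1.44 -1.712
v 0.185 1.904 -1.76
v 0.991 1.424 -0.82
v 0.149 0.674 -0.741
v 0.752 0.321 -0.759
v 1.272 0.785 -0.807
v 0.297 1.355 -0.779
v -4.031 0.809 2.307
v -3.824 1.812 4.049
v -4.768 1.987 1.716
v -4.562 2.99 3.458
v -2.618 1.43 1.782
v -2.412 2.433 3.524
v -3.356 2.608 1.191
v -3.149 3.611 2.933
f 2 4 1
f 5 2 1
f 1 4 3
f 3 5 1
f 2 8 4
f 6 2 5
f 6 8 2
f 4 8 3
f 7 5 3
f 3 8 7
f 7 6 5
f 8 6 7
f 10 12 9
f 13 10 9
f 9 12 11
f 11 13 9
f 10 16 12
f 14 10 13
f 14 16 10
f 12 16 11
f 15 13 11
f 11 16 15
f 15 14 13
f 16 14 15
f 17 54 33
f 54 28 57
f 33 57 22
f 54 57 33
f 17 33 29
f 33 22 34
f 29 34 18
f 33 34 29
f 17 29 38
f 29 18 39
f 38 39 24
f 29 39 38
f 17 38 50
f 38 24 53
f 50 53 27
f 38 53 50
f 17 50 54
f 50 27 58
f 54 58 28
f 50 58 54
f 18 34 45
f 34 22 48
f 45 48 26
f 34 48 45
f 22 57 35
f 57 28 56
f 35 56 21
f 57 56 35
f 28 58 55
f 58 27 51
f 55 51 19
f 58 51 55
f 27 53 52
f 53 24 40
f 52 40 23
f 53 40 52
f 24 39 44
f 39 18 41
f 44 41 25
f 39 41 44
f 20 46 32
f 46 26 47
f 32 47 21
f 46 47 32
f 20 32 30
f 32 21 31
f 30 31 19
f 32 31 30
f 20 30 37
f 30 19 36
f 37 36 23
f 30 36 37
f 20 37 42
f 37 23 43
f 42 43 25
f 37 43 42
f 20 42 46
f 42 25 49
f 46 49 26
f 42 49 46
f 21 47 35
f 47 26 48
f 35 48 22
f 47 48 35
f 19 31 55
f 31 21 56
f 55 56 28
f 31 56 55
f 23 36 52
f 36 19 51
f 52 51 27
f 36 51 52
f 25 43 44
f 43 23 40
f 44 40 24
f 43 40 44
f 26 49 45
f 49 25 41
f 45 41 18
f 49 41 45
f 60 62 59
f 63 60 59
f 59 62 61
f 61 63 59
f 60 66 62
f 64 60 63
f 64 66 60
f 62 66 61
f 65 63 61
f 61 66 65
f 65 64 63
f 66 64 65



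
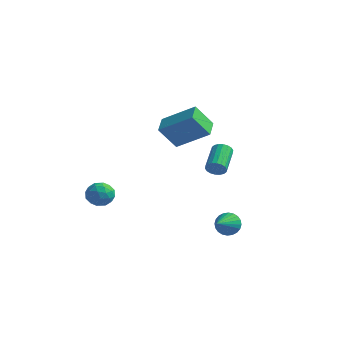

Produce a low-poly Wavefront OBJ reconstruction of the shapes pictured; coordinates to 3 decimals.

v 3.288 2.227 -1.811
v 3.705 2.058 -2.385
v 3.532 0.993 -1.269
v 3.897 2.173 -2.209
v 3.996 2.297 -1.972
v 3.988 2.41 -1.711
v 3.872 2.495 -1.465
v 3.668 2.539 -1.271
v 3.406 2.536 -1.16
v 3.126 2.486 -1.147
v 2.87 2.396 -1.236
v 2.678 2.281 -1.412
v 2.579 2.158 -1.649
v 2.588 2.045 -1.91
v 2.703 1.96 -2.156
v 2.907 1.916 -2.35
v 3.169 1.919 -2.461
v 3.45 1.969 -2.474
v -3.634 1.256 -1.519
v -3.054 0.663 -1.493
v -4.406 0.537 -0.687
v -3.826 -0.056 -0.661
v -3.682 0.68 -0.306
v -3.205 1.125 -0.82
v -4.255 0.075 -1.36
v -3.778 0.52 -1.874
v -3.438 -0.067 -1.395
v -3.084 0.307 -0.743
v -4.376 0.893 -1.437
v -4.022 1.267 -0.785
v -3.276 1.023 -1.579
v -4.184 0.177 -0.601
v -4.1 0.611 -0.392
v -3.759 0.261 -0.377
v -3.365 1.294 -1.183
v -3.024 0.945 -1.168
v -3.393 0.956 -0.47
v -4.436 0.255 -1.012
v -4.095 -0.094 -0.997
v -3.701 0.939 -1.803
v -3.36 0.589 -1.788
v -4.067 0.244 -1.71
v -3.16 0.244 -1.506
v -3.615 -0.178 -1.017
v -3.867 -0.101 -1.428
v -3.586 0.16 -1.73
v -2.952 0.464 -1.123
v -3.407 0.042 -0.634
v -3.322 0.475 -0.425
v -3.041 0.736 -0.727
v -3.178 0.035 -1.066
v -4.053 1.158 -1.546
v -4.508 0.736 -1.057
v -4.419 0.464 -1.453
v -4.138 0.725 -1.755
v -3.845 1.378 -1.163
v -4.3 0.956 -0.674
v -3.874 1.04 -0.45
v -3.593 1.301 -0.752
v -4.282 1.165 -1.114
v 3.087 1.482 2.194
v 3.338 1.803 1.825
v 2.704 3.139 2.557
v 2.453 2.818 2.926
v 3.121 1.758 1.72
v 2.488 3.094 2.452
v 2.898 1.658 1.708
v 2.264 2.994 2.441
v 2.712 1.524 1.793
v 2.078 2.86 2.526
v 2.601 1.381 1.958
v 1.967 2.717 2.69
v 2.585 1.258 2.169
v 1.951 2.594 2.901
v 2.669 1.179 2.385
v 2.036 2.515 3.117
v 2.836 1.161 2.563
v 2.202 2.497 3.295
v 3.052 1.206 2.668
v 2.419 2.542 3.4
v 3.276 1.306 2.679
v 2.642 2.642 3.412
v 3.462 1.44 2.594
v 2.828 2.776 3.327
v 3.573 1.583 2.43
v 2.939 2.919 3.162
v 3.589 1.706 2.219
v 2.955 3.042 2.951
v 3.504 1.785 2.003
v 2.871 3.121 2.735
v -1.11 3.581 2.025
v -1.67 2.808 3.309
v -1.691 4.583 2.374
v -2.251 3.811 3.658
v 0.611 4.189 3.142
v 0.051 3.417 4.426
v 0.03 5.192 3.491
v -0.53 4.419 4.775
f 2 1 4
f 2 4 3
f 4 1 5
f 4 5 3
f 5 1 6
f 5 6 3
f 6 1 7
f 6 7 3
f 7 1 8
f 7 8 3
f 8 1 9
f 8 9 3
f 9 1 10
f 9 10 3
f 10 1 11
f 10 11 3
f 11 1 12
f 11 12 3
f 12 1 13
f 12 13 3
f 13 1 14
f 13 14 3
f 14 1 15
f 14 15 3
f 15 1 16
f 15 16 3
f 16 1 17
f 16 17 3
f 17 1 18
f 17 18 3
f 18 1 2
f 18 2 3
f 19 56 35
f 56 30 59
f 35 59 24
f 56 59 35
f 19 35 31
f 35 24 36
f 31 36 20
f 35 36 31
f 19 31 40
f 31 20 41
f 40 41 26
f 31 41 40
f 19 40 52
f 40 26 55
f 52 55 29
f 40 55 52
f 19 52 56
f 52 29 60
f 56 60 30
f 52 60 56
f 20 36 47
f 36 24 50
f 47 50 28
f 36 50 47
f 24 59 37
f 59 30 58
f 37 58 23
f 59 58 37
f 30 60 57
f 60 29 53
f 57 53 21
f 60 53 57
f 29 55 54
f 55 26 42
f 54 42 25
f 55 42 54
f 26 41 46
f 41 20 43
f 46 43 27
f 41 43 46
f 22 48 34
f 48 28 49
f 34 49 23
f 48 49 34
f 22 34 32
f 34 23 33
f 32 33 21
f 34 33 32
f 22 32 39
f 32 21 38
f 39 38 25
f 32 38 39
f 22 39 44
f 39 25 45
f 44 45 27
f 39 45 44
f 22 44 48
f 44 27 51
f 48 51 28
f 44 51 48
f 23 49 37
f 49 28 50
f 37 50 24
f 49 50 37
f 21 33 57
f 33 23 58
f 57 58 30
f 33 58 57
f 25 38 54
f 38 21 53
f 54 53 29
f 38 53 54
f 27 45 46
f 45 25 42
f 46 42 26
f 45 42 46
f 28 51 47
f 51 27 43
f 47 43 20
f 51 43 47
f 62 61 65
f 62 65 63
f 63 65 66
f 63 66 64
f 65 61 67
f 65 67 66
f 66 67 68
f 66 68 64
f 67 61 69
f 67 69 68
f 68 69 70
f 68 70 64
f 69 61 71
f 69 71 70
f 70 71 72
f 70 72 64
f 71 61 73
f 71 73 72
f 72 73 74
f 72 74 64
f 73 61 75
f 73 75 74
f 74 75 76
f 74 76 64
f 75 61 77
f 75 77 76
f 76 77 78
f 76 78 64
f 77 61 79
f 77 79 78
f 78 79 80
f 78 80 64
f 79 61 81
f 79 81 80
f 80 81 82
f 80 82 64
f 81 61 83
f 81 83 82
f 82 83 84
f 82 84 64
f 83 61 85
f 83 85 84
f 84 85 86
f 84 86 64
f 85 61 87
f 85 87 86
f 86 87 88
f 86 88 64
f 87 61 89
f 87 89 88
f 88 89 90
f 88 90 64
f 89 61 62
f 89 62 90
f 90 62 63
f 90 63 64
f 92 94 91
f 95 92 91
f 91 94 93
f 93 95 91
f 92 98 94
f 96 92 95
f 96 98 92
f 94 98 93
f 97 95 93
f 93 98 97
f 97 96 95
f 98 96 97



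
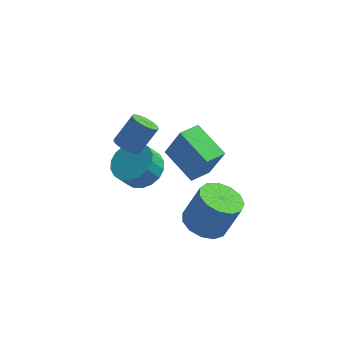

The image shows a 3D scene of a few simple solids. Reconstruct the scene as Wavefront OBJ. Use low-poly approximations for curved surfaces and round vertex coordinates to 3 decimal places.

v 0.477 1.928 3.327
v 0.793 2.298 2.926
v 1.398 3.002 4.053
v 1.083 2.632 4.453
v 0.571 2.433 2.961
v 1.176 3.137 4.088
v 0.333 2.48 3.06
v 0.938 3.184 4.187
v 0.119 2.432 3.204
v 0.725 3.136 4.331
v -0.032 2.297 3.37
v 0.574 3 4.497
v -0.095 2.098 3.528
v 0.51 2.801 4.655
v -0.059 1.869 3.651
v 0.546 2.573 4.778
v 0.069 1.651 3.719
v 0.675 2.355 4.846
v 0.268 1.481 3.718
v 0.874 2.185 4.845
v 0.503 1.388 3.65
v 1.109 2.092 4.777
v 0.734 1.388 3.526
v 1.34 2.092 4.652
v 0.92 1.482 3.367
v 1.526 2.186 4.494
v 1.03 1.653 3.201
v 1.635 2.357 4.328
v 1.044 1.871 3.057
v 1.65 2.575 4.184
v 0.96 2.1 2.96
v 1.566 2.803 4.087
v 3.634 2.488 -1.716
v 4.558 2.705 -2.117
v 5.229 2.969 -0.424
v 4.306 2.752 -0.024
v 4.273 3.209 -2.082
v 4.944 3.473 -0.389
v 3.784 3.484 -1.931
v 4.455 3.748 -0.238
v 3.248 3.443 -1.712
v 3.919 3.707 -0.019
v 2.835 3.099 -1.495
v 3.506 3.362 0.198
v 2.675 2.56 -1.347
v 3.347 2.824 0.345
v 2.82 1.999 -1.317
v 3.492 2.263 0.375
v 3.224 1.593 -1.414
v 3.895 1.857 0.279
v 3.758 1.471 -1.607
v 4.429 1.735 0.086
v 4.252 1.672 -1.834
v 4.923 1.936 -0.142
v 4.551 2.133 -2.024
v 5.222 2.396 -0.332
v 0.656 3.676 0.121
v 1.262 2.864 0.007
v 0.87 2.451 0.865
v 0.264 3.264 0.979
v 1.516 3.145 0.258
v 1.124 2.732 1.116
v 1.599 3.531 0.481
v 1.207 3.118 1.34
v 1.496 3.946 0.634
v 1.104 3.533 1.492
v 1.226 4.307 0.684
v 0.834 3.894 1.543
v 0.843 4.544 0.624
v 0.451 4.131 1.482
v 0.424 4.609 0.463
v 0.032 4.196 1.321
v 0.05 4.489 0.235
v -0.342 4.076 1.093
v -0.204 4.208 -0.016
v -0.596 3.795 0.842
v -0.287 3.822 -0.24
v -0.679 3.409 0.619
v -0.184 3.407 -0.392
v -0.576 2.994 0.466
v 0.086 3.046 -0.443
v -0.306 2.633 0.416
v 0.469 2.809 -0.382
v 0.077 2.396 0.476
v 0.888 2.744 -0.221
v 0.496 2.331 0.637
v 1.905 2.596 2.674
v 2.587 2.461 4.269
v 2.441 3.474 2.519
v 3.123 3.339 4.114
v 3.277 1.641 2.006
v 3.959 1.506 3.601
v 3.813 2.519 1.851
v 4.495 2.384 3.446
f 2 1 5
f 2 5 3
f 3 5 6
f 3 6 4
f 5 1 7
f 5 7 6
f 6 7 8
f 6 8 4
f 7 1 9
f 7 9 8
f 8 9 10
f 8 10 4
f 9 1 11
f 9 11 10
f 10 11 12
f 10 12 4
f 11 1 13
f 11 13 12
f 12 13 14
f 12 14 4
f 13 1 15
f 13 15 14
f 14 15 16
f 14 16 4
f 15 1 17
f 15 17 16
f 16 17 18
f 16 18 4
f 17 1 19
f 17 19 18
f 18 19 20
f 18 20 4
f 19 1 21
f 19 21 20
f 20 21 22
f 20 22 4
f 21 1 23
f 21 23 22
f 22 23 24
f 22 24 4
f 23 1 25
f 23 25 24
f 24 25 26
f 24 26 4
f 25 1 27
f 25 27 26
f 26 27 28
f 26 28 4
f 27 1 29
f 27 29 28
f 28 29 30
f 28 30 4
f 29 1 31
f 29 31 30
f 30 31 32
f 30 32 4
f 31 1 2
f 31 2 32
f 32 2 3
f 32 3 4
f 34 33 37
f 34 37 35
f 35 37 38
f 35 38 36
f 37 33 39
f 37 39 38
f 38 39 40
f 38 40 36
f 39 33 41
f 39 41 40
f 40 41 42
f 40 42 36
f 41 33 43
f 41 43 42
f 42 43 44
f 42 44 36
f 43 33 45
f 43 45 44
f 44 45 46
f 44 46 36
f 45 33 47
f 45 47 46
f 46 47 48
f 46 48 36
f 47 33 49
f 47 49 48
f 48 49 50
f 48 50 36
f 49 33 51
f 49 51 50
f 50 51 52
f 50 52 36
f 51 33 53
f 51 53 52
f 52 53 54
f 52 54 36
f 53 33 55
f 53 55 54
f 54 55 56
f 54 56 36
f 55 33 34
f 55 34 56
f 56 34 35
f 56 35 36
f 58 57 61
f 58 61 59
f 59 61 62
f 59 62 60
f 61 57 63
f 61 63 62
f 62 63 64
f 62 64 60
f 63 57 65
f 63 65 64
f 64 65 66
f 64 66 60
f 65 57 67
f 65 67 66
f 66 67 68
f 66 68 60
f 67 57 69
f 67 69 68
f 68 69 70
f 68 70 60
f 69 57 71
f 69 71 70
f 70 71 72
f 70 72 60
f 71 57 73
f 71 73 72
f 72 73 74
f 72 74 60
f 73 57 75
f 73 75 74
f 74 75 76
f 74 76 60
f 75 57 77
f 75 77 76
f 76 77 78
f 76 78 60
f 77 57 79
f 77 79 78
f 78 79 80
f 78 80 60
f 79 57 81
f 79 81 80
f 80 81 82
f 80 82 60
f 81 57 83
f 81 83 82
f 82 83 84
f 82 84 60
f 83 57 85
f 83 85 84
f 84 85 86
f 84 86 60
f 85 57 58
f 85 58 86
f 86 58 59
f 86 59 60
f 88 90 87
f 91 88 87
f 87 90 89
f 89 91 87
f 88 94 90
f 92 88 91
f 92 94 88
f 90 94 89
f 93 91 89
f 89 94 93
f 93 92 91
f 94 92 93



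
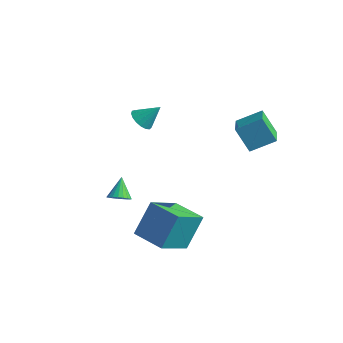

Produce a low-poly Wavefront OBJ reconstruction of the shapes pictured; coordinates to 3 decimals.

v -0.873 -3.167 -0.943
v -0.348 -3.142 -0.699
v -1.307 -2.493 -0.077
v -0.343 -2.951 -0.846
v -0.431 -2.797 -1.009
v -0.595 -2.707 -1.161
v -0.807 -2.696 -1.276
v -1.03 -2.767 -1.333
v -1.227 -2.906 -1.322
v -1.362 -3.091 -1.247
v -1.412 -3.289 -1.118
v -1.37 -3.466 -0.96
v -1.241 -3.591 -0.798
v -1.049 -3.642 -0.662
v -0.826 -3.612 -0.574
v -0.612 -3.504 -0.55
v -0.442 -3.338 -0.594
v 2.018 1.574 2.572
v 2.854 2.488 3.202
v 1.077 2.788 2.058
v 1.913 3.702 2.688
v 2.807 1.678 1.372
v 3.643 2.592 2.002
v 1.866 2.892 0.858
v 2.702 3.806 1.488
v 0.269 -3.428 -2.682
v 0.369 -2.389 -1.059
v 0.283 -1.693 -3.793
v 0.384 -0.654 -2.169
v 1.976 -3.486 -2.751
v 2.077 -2.447 -1.127
v 1.991 -1.751 -3.861
v 2.091 -0.712 -2.238
v -3.558 1.364 0.721
v -2.993 1.314 0.329
v -2.882 1.976 1.619
v -3.128 1.6 0.236
v -3.362 1.833 0.254
v -3.641 1.958 0.379
v -3.901 1.947 0.582
v -4.082 1.803 0.817
v -4.144 1.558 1.03
v -4.071 1.269 1.172
v -3.881 1.002 1.211
v -3.617 0.817 1.137
v -3.34 0.759 0.968
v -3.112 0.838 0.743
v -2.987 1.039 0.512
f 2 1 4
f 2 4 3
f 4 1 5
f 4 5 3
f 5 1 6
f 5 6 3
f 6 1 7
f 6 7 3
f 7 1 8
f 7 8 3
f 8 1 9
f 8 9 3
f 9 1 10
f 9 10 3
f 10 1 11
f 10 11 3
f 11 1 12
f 11 12 3
f 12 1 13
f 12 13 3
f 13 1 14
f 13 14 3
f 14 1 15
f 14 15 3
f 15 1 16
f 15 16 3
f 16 1 17
f 16 17 3
f 17 1 2
f 17 2 3
f 19 21 18
f 22 19 18
f 18 21 20
f 20 22 18
f 19 25 21
f 23 19 22
f 23 25 19
f 21 25 20
f 24 22 20
f 20 25 24
f 24 23 22
f 25 23 24
f 27 29 26
f 30 27 26
f 26 29 28
f 28 30 26
f 27 33 29
f 31 27 30
f 31 33 27
f 29 33 28
f 32 30 28
f 28 33 32
f 32 31 30
f 33 31 32
f 35 34 37
f 35 37 36
f 37 34 38
f 37 38 36
f 38 34 39
f 38 39 36
f 39 34 40
f 39 40 36
f 40 34 41
f 40 41 36
f 41 34 42
f 41 42 36
f 42 34 43
f 42 43 36
f 43 34 44
f 43 44 36
f 44 34 45
f 44 45 36
f 45 34 46
f 45 46 36
f 46 34 47
f 46 47 36
f 47 34 48
f 47 48 36
f 48 34 35
f 48 35 36



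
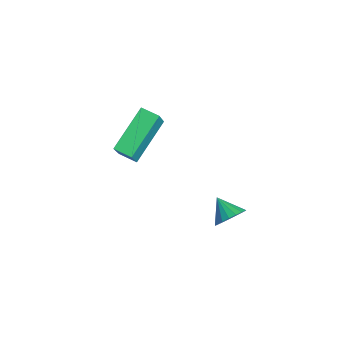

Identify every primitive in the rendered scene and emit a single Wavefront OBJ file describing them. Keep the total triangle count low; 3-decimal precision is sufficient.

v -1.337 1.268 -2.332
v -0.956 1.351 -1.738
v -2.183 0.972 -1.748
v -1.085 1.636 -1.78
v -1.263 1.849 -1.931
v -1.456 1.947 -2.162
v -1.625 1.91 -2.426
v -1.738 1.745 -2.671
v -1.77 1.487 -2.85
v -1.717 1.185 -2.926
v -1.589 0.899 -2.884
v -1.411 0.686 -2.733
v -1.218 0.589 -2.502
v -1.048 0.626 -2.238
v -0.936 0.79 -1.993
v -0.903 1.049 -1.814
v -2.512 -3.069 2.418
v -3.589 -1.661 3.561
v -3.302 -2.655 1.163
v -4.38 -1.247 2.306
v -1.96 -2.513 2.254
v -3.038 -1.105 3.397
v -2.751 -2.099 0.999
v -3.828 -0.691 2.142
f 2 1 4
f 2 4 3
f 4 1 5
f 4 5 3
f 5 1 6
f 5 6 3
f 6 1 7
f 6 7 3
f 7 1 8
f 7 8 3
f 8 1 9
f 8 9 3
f 9 1 10
f 9 10 3
f 10 1 11
f 10 11 3
f 11 1 12
f 11 12 3
f 12 1 13
f 12 13 3
f 13 1 14
f 13 14 3
f 14 1 15
f 14 15 3
f 15 1 16
f 15 16 3
f 16 1 2
f 16 2 3
f 18 20 17
f 21 18 17
f 17 20 19
f 19 21 17
f 18 24 20
f 22 18 21
f 22 24 18
f 20 24 19
f 23 21 19
f 19 24 23
f 23 22 21
f 24 22 23



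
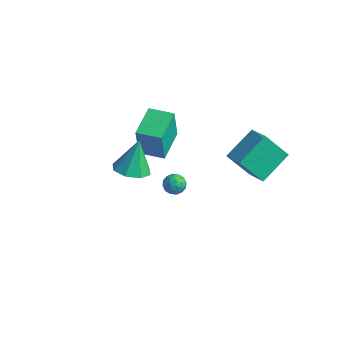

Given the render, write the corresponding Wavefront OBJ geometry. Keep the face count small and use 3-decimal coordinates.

v -2.609 1.058 -2.009
v -2.521 0.736 0.044
v -3.375 2.846 -1.695
v -3.287 2.524 0.358
v -1.293 1.616 -1.978
v -1.205 1.294 0.075
v -2.059 3.404 -1.664
v -1.971 3.082 0.389
v 0.951 -3.099 2.253
v 1.868 -3.419 2.442
v 0.829 -2.401 4.027
v 1.859 -2.715 2.164
v 1.317 -2.235 1.938
v 0.561 -2.261 1.897
v 0.033 -2.779 2.064
v 0.043 -3.483 2.342
v 0.584 -3.963 2.568
v 1.34 -3.937 2.609
v -0.58 1.936 -3.13
v -0.167 2.065 -3.645
v -0.833 0.975 -3.575
v -0.42 1.104 -4.09
v -0.168 0.99 -3.476
v -0.011 1.584 -3.201
v -0.989 1.456 -4.019
v -0.832 2.05 -3.744
v -0.419 1.769 -4.194
v 0.088 1.48 -3.859
v -1.088 1.56 -3.361
v -0.581 1.271 -3.026
v -0.351 2.085 -3.349
v -0.649 0.955 -3.871
v -0.501 0.888 -3.511
v -0.258 0.964 -3.813
v -0.26 1.802 -3.088
v -0.017 1.878 -3.39
v -0.018 1.246 -3.291
v -0.983 1.162 -3.83
v -0.74 1.238 -4.132
v -0.742 2.076 -3.407
v -0.499 2.152 -3.709
v -0.982 1.794 -3.929
v -0.256 1.987 -3.974
v -0.405 1.422 -4.235
v -0.74 1.629 -4.193
v -0.648 1.978 -4.032
v 0.042 1.817 -3.777
v -0.107 1.252 -4.038
v 0.041 1.185 -3.678
v 0.133 1.534 -3.516
v -0.107 1.643 -4.1
v -0.893 1.788 -3.182
v -1.042 1.223 -3.443
v -1.133 1.506 -3.704
v -1.041 1.855 -3.542
v -0.595 1.618 -2.985
v -0.744 1.053 -3.246
v -0.352 1.062 -3.188
v -0.26 1.411 -3.027
v -0.893 1.397 -3.12
v 2.77 1.832 0.927
v 4.007 1.411 1.554
v 2.885 3.612 1.896
v 4.122 3.191 2.523
v 3.738 2.549 -0.503
v 4.975 2.128 0.124
v 3.853 4.329 0.466
v 5.09 3.908 1.093
f 2 4 1
f 5 2 1
f 1 4 3
f 3 5 1
f 2 8 4
f 6 2 5
f 6 8 2
f 4 8 3
f 7 5 3
f 3 8 7
f 7 6 5
f 8 6 7
f 10 9 12
f 10 12 11
f 12 9 13
f 12 13 11
f 13 9 14
f 13 14 11
f 14 9 15
f 14 15 11
f 15 9 16
f 15 16 11
f 16 9 17
f 16 17 11
f 17 9 18
f 17 18 11
f 18 9 10
f 18 10 11
f 19 56 35
f 56 30 59
f 35 59 24
f 56 59 35
f 19 35 31
f 35 24 36
f 31 36 20
f 35 36 31
f 19 31 40
f 31 20 41
f 40 41 26
f 31 41 40
f 19 40 52
f 40 26 55
f 52 55 29
f 40 55 52
f 19 52 56
f 52 29 60
f 56 60 30
f 52 60 56
f 20 36 47
f 36 24 50
f 47 50 28
f 36 50 47
f 24 59 37
f 59 30 58
f 37 58 23
f 59 58 37
f 30 60 57
f 60 29 53
f 57 53 21
f 60 53 57
f 29 55 54
f 55 26 42
f 54 42 25
f 55 42 54
f 26 41 46
f 41 20 43
f 46 43 27
f 41 43 46
f 22 48 34
f 48 28 49
f 34 49 23
f 48 49 34
f 22 34 32
f 34 23 33
f 32 33 21
f 34 33 32
f 22 32 39
f 32 21 38
f 39 38 25
f 32 38 39
f 22 39 44
f 39 25 45
f 44 45 27
f 39 45 44
f 22 44 48
f 44 27 51
f 48 51 28
f 44 51 48
f 23 49 37
f 49 28 50
f 37 50 24
f 49 50 37
f 21 33 57
f 33 23 58
f 57 58 30
f 33 58 57
f 25 38 54
f 38 21 53
f 54 53 29
f 38 53 54
f 27 45 46
f 45 25 42
f 46 42 26
f 45 42 46
f 28 51 47
f 51 27 43
f 47 43 20
f 51 43 47
f 62 64 61
f 65 62 61
f 61 64 63
f 63 65 61
f 62 68 64
f 66 62 65
f 66 68 62
f 64 68 63
f 67 65 63
f 63 68 67
f 67 66 65
f 68 66 67



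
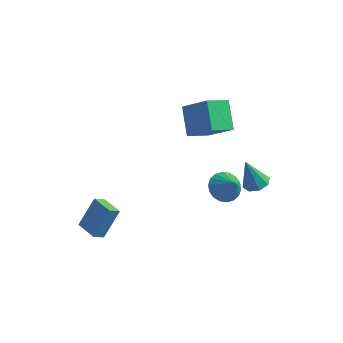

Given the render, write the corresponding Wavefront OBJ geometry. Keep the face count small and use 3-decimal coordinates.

v 4.085 3.348 -2.549
v 4.763 3.734 -2.297
v 3.435 3.292 -0.711
v 4.302 4.132 -2.448
v 3.714 4.071 -2.658
v 3.343 3.586 -2.804
v 3.407 2.961 -2.8
v 3.868 2.563 -2.649
v 4.457 2.625 -2.439
v 4.827 3.11 -2.293
v -3.164 -3.755 -2.397
v -2.549 -2.766 -0.833
v -4.289 -2.958 -2.459
v -3.674 -1.969 -0.895
v -2.766 -3.231 -2.885
v -2.151 -2.242 -1.321
v -3.891 -2.434 -2.947
v -3.276 -1.445 -1.383
v 3.416 -1.259 1.553
v 4.078 -0.584 1.463
v 4.144 -1.821 2.687
v 3.8 -0.408 1.729
v 3.446 -0.401 1.96
v 3.086 -0.563 2.11
v 2.791 -0.864 2.15
v 2.62 -1.242 2.072
v 2.607 -1.624 1.891
v 2.754 -1.934 1.643
v 3.032 -2.11 1.378
v 3.386 -2.117 1.147
v 3.746 -1.954 0.996
v 4.041 -1.654 0.956
v 4.212 -1.275 1.034
v 4.225 -0.893 1.215
v 0.406 2.061 2.023
v -0.259 3.429 3.211
v 1.348 3.114 1.338
v 0.683 4.482 2.525
v 1.937 1.598 3.415
v 1.272 2.966 4.602
v 2.879 2.651 2.729
v 2.214 4.019 3.917
f 2 1 4
f 2 4 3
f 4 1 5
f 4 5 3
f 5 1 6
f 5 6 3
f 6 1 7
f 6 7 3
f 7 1 8
f 7 8 3
f 8 1 9
f 8 9 3
f 9 1 10
f 9 10 3
f 10 1 2
f 10 2 3
f 12 14 11
f 15 12 11
f 11 14 13
f 13 15 11
f 12 18 14
f 16 12 15
f 16 18 12
f 14 18 13
f 17 15 13
f 13 18 17
f 17 16 15
f 18 16 17
f 20 19 22
f 20 22 21
f 22 19 23
f 22 23 21
f 23 19 24
f 23 24 21
f 24 19 25
f 24 25 21
f 25 19 26
f 25 26 21
f 26 19 27
f 26 27 21
f 27 19 28
f 27 28 21
f 28 19 29
f 28 29 21
f 29 19 30
f 29 30 21
f 30 19 31
f 30 31 21
f 31 19 32
f 31 32 21
f 32 19 33
f 32 33 21
f 33 19 34
f 33 34 21
f 34 19 20
f 34 20 21
f 36 38 35
f 39 36 35
f 35 38 37
f 37 39 35
f 36 42 38
f 40 36 39
f 40 42 36
f 38 42 37
f 41 39 37
f 37 42 41
f 41 40 39
f 42 40 41



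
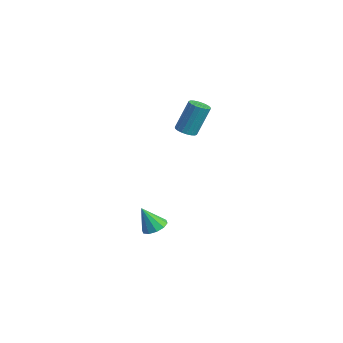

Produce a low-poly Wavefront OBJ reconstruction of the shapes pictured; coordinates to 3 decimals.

v 2.143 2.799 2.766
v 2.46 2.418 2.923
v 2.515 3.08 4.412
v 2.197 3.461 4.254
v 2.607 2.579 2.846
v 2.662 3.242 4.335
v 2.662 2.784 2.753
v 2.717 3.446 4.242
v 2.614 2.991 2.663
v 2.669 3.654 4.151
v 2.473 3.161 2.593
v 2.528 3.823 4.081
v 2.267 3.259 2.557
v 2.321 3.921 4.045
v 2.035 3.265 2.562
v 2.09 3.927 4.051
v 1.825 3.18 2.608
v 1.88 3.842 4.097
v 1.678 3.018 2.685
v 1.733 3.681 4.174
v 1.623 2.814 2.778
v 1.678 3.476 4.267
v 1.671 2.606 2.869
v 1.726 3.269 4.357
v 1.812 2.437 2.939
v 1.867 3.099 4.427
v 2.019 2.339 2.975
v 2.073 3.001 4.463
v 2.25 2.333 2.969
v 2.305 2.995 4.458
v 2.614 0.983 -2.58
v 3.185 1.129 -2.357
v 2.286 0.497 -1.42
v 2.951 1.434 -2.295
v 2.588 1.566 -2.343
v 2.235 1.476 -2.48
v 2.027 1.198 -2.656
v 2.044 0.838 -2.803
v 2.278 0.533 -2.864
v 2.641 0.4 -2.817
v 2.994 0.491 -2.679
v 3.202 0.769 -2.503
f 2 1 5
f 2 5 3
f 3 5 6
f 3 6 4
f 5 1 7
f 5 7 6
f 6 7 8
f 6 8 4
f 7 1 9
f 7 9 8
f 8 9 10
f 8 10 4
f 9 1 11
f 9 11 10
f 10 11 12
f 10 12 4
f 11 1 13
f 11 13 12
f 12 13 14
f 12 14 4
f 13 1 15
f 13 15 14
f 14 15 16
f 14 16 4
f 15 1 17
f 15 17 16
f 16 17 18
f 16 18 4
f 17 1 19
f 17 19 18
f 18 19 20
f 18 20 4
f 19 1 21
f 19 21 20
f 20 21 22
f 20 22 4
f 21 1 23
f 21 23 22
f 22 23 24
f 22 24 4
f 23 1 25
f 23 25 24
f 24 25 26
f 24 26 4
f 25 1 27
f 25 27 26
f 26 27 28
f 26 28 4
f 27 1 29
f 27 29 28
f 28 29 30
f 28 30 4
f 29 1 2
f 29 2 30
f 30 2 3
f 30 3 4
f 32 31 34
f 32 34 33
f 34 31 35
f 34 35 33
f 35 31 36
f 35 36 33
f 36 31 37
f 36 37 33
f 37 31 38
f 37 38 33
f 38 31 39
f 38 39 33
f 39 31 40
f 39 40 33
f 40 31 41
f 40 41 33
f 41 31 42
f 41 42 33
f 42 31 32
f 42 32 33



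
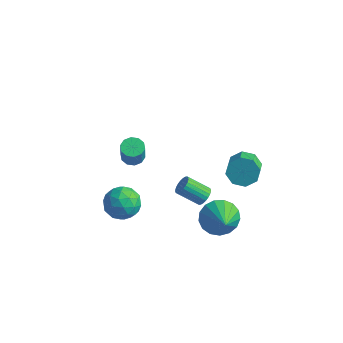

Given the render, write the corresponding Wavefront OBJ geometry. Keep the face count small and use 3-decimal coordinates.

v 3.311 -1.366 2.244
v 3.582 -1.831 2.281
v 2.6 -2.34 3.072
v 2.329 -1.874 3.036
v 3.66 -1.725 2.446
v 2.678 -2.234 3.237
v 3.684 -1.565 2.58
v 2.702 -2.074 3.371
v 3.652 -1.374 2.663
v 2.67 -1.883 3.454
v 3.568 -1.181 2.682
v 2.586 -1.69 3.473
v 3.445 -1.017 2.635
v 2.463 -1.526 3.426
v 3.301 -0.906 2.528
v 2.319 -1.415 3.319
v 3.159 -0.865 2.378
v 2.177 -1.374 3.169
v 3.04 -0.9 2.208
v 2.058 -1.409 2.999
v 2.962 -1.006 2.043
v 1.98 -1.515 2.834
v 2.938 -1.166 1.909
v 1.956 -1.675 2.7
v 2.97 -1.357 1.826
v 1.988 -1.866 2.617
v 3.054 -1.55 1.807
v 2.072 -2.059 2.598
v 3.177 -1.714 1.854
v 2.195 -2.223 2.645
v 3.321 -1.825 1.961
v 2.339 -2.334 2.752
v 3.463 -1.866 2.111
v 2.481 -2.375 2.902
v 3.024 0.401 -1.4
v 3.722 0.313 -2.206
v 4.136 -0.681 -0.32
v 3.88 0.729 -1.953
v 3.842 1.069 -1.572
v 3.617 1.257 -1.152
v 3.256 1.249 -0.789
v 2.842 1.046 -0.565
v 2.47 0.696 -0.533
v 2.225 0.278 -0.7
v 2.162 -0.111 -1.026
v 2.298 -0.383 -1.439
v 2.6 -0.476 -1.842
v 2.999 -0.367 -2.144
v 3.404 -0.083 -2.275
v -3.765 2.157 -1.842
v -3.322 1.719 -2.062
v -3.053 1.366 -0.819
v -3.495 1.803 -0.598
v -3.13 2.074 -2.002
v -2.861 1.721 -0.759
v -3.18 2.461 -1.882
v -2.911 2.108 -0.639
v -3.454 2.731 -1.746
v -3.185 2.378 -0.503
v -3.846 2.782 -1.646
v -3.577 2.429 -0.403
v -4.207 2.594 -1.621
v -3.938 2.241 -0.378
v -4.399 2.239 -1.681
v -4.13 1.886 -0.438
v -4.349 1.852 -1.801
v -4.08 1.499 -0.558
v -4.075 1.582 -1.937
v -3.806 1.229 -0.694
v -3.683 1.531 -2.037
v -3.414 1.178 -0.794
v -2.011 -0.906 -0.808
v -1.007 -1.069 -1.072
v -2.513 -1.731 -2.208
v -1.509 -1.894 -2.472
v -1.92 -2.387 -1.64
v -1.61 -1.877 -0.774
v -1.91 -0.923 -2.506
v -1.6 -0.413 -1.64
v -0.944 -1.079 -2.121
v -0.95 -1.984 -1.586
v -2.57 -0.816 -1.694
v -2.576 -1.721 -1.159
v -1.465 -0.915 -0.817
v -2.055 -1.885 -2.463
v -2.297 -2.175 -1.974
v -1.707 -2.271 -2.129
v -1.819 -1.39 -0.642
v -1.229 -1.486 -0.797
v -1.766 -2.261 -1.131
v -2.291 -1.314 -2.483
v -1.701 -1.41 -2.638
v -1.813 -0.529 -1.151
v -1.223 -0.625 -1.306
v -1.754 -0.539 -2.149
v -0.838 -1.017 -1.589
v -1.133 -1.502 -2.412
v -1.369 -0.931 -2.432
v -1.186 -0.631 -1.923
v -0.841 -1.549 -1.274
v -1.137 -2.034 -2.098
v -1.378 -2.324 -1.608
v -1.196 -2.024 -1.099
v -0.805 -1.555 -1.891
v -2.383 -0.766 -1.182
v -2.679 -1.251 -2.006
v -2.324 -0.776 -2.181
v -2.142 -0.476 -1.672
v -2.387 -1.298 -0.868
v -2.682 -1.783 -1.691
v -2.334 -2.169 -1.357
v -2.151 -1.869 -0.848
v -2.715 -1.245 -1.389
v 2.174 3.875 -0.504
v 2.891 4.395 -0.343
v 3.484 3.344 0.406
v 2.766 2.825 0.244
v 2.402 4.463 0.138
v 2.995 3.412 0.887
v 1.78 4.186 0.243
v 2.373 3.136 0.992
v 1.388 3.728 -0.09
v 1.981 2.677 0.659
v 1.456 3.356 -0.666
v 2.049 2.305 0.083
v 1.945 3.288 -1.147
v 2.538 2.237 -0.398
v 2.567 3.564 -1.252
v 3.16 2.514 -0.503
v 2.959 4.023 -0.919
v 3.552 2.972 -0.17
f 2 1 5
f 2 5 3
f 3 5 6
f 3 6 4
f 5 1 7
f 5 7 6
f 6 7 8
f 6 8 4
f 7 1 9
f 7 9 8
f 8 9 10
f 8 10 4
f 9 1 11
f 9 11 10
f 10 11 12
f 10 12 4
f 11 1 13
f 11 13 12
f 12 13 14
f 12 14 4
f 13 1 15
f 13 15 14
f 14 15 16
f 14 16 4
f 15 1 17
f 15 17 16
f 16 17 18
f 16 18 4
f 17 1 19
f 17 19 18
f 18 19 20
f 18 20 4
f 19 1 21
f 19 21 20
f 20 21 22
f 20 22 4
f 21 1 23
f 21 23 22
f 22 23 24
f 22 24 4
f 23 1 25
f 23 25 24
f 24 25 26
f 24 26 4
f 25 1 27
f 25 27 26
f 26 27 28
f 26 28 4
f 27 1 29
f 27 29 28
f 28 29 30
f 28 30 4
f 29 1 31
f 29 31 30
f 30 31 32
f 30 32 4
f 31 1 33
f 31 33 32
f 32 33 34
f 32 34 4
f 33 1 2
f 33 2 34
f 34 2 3
f 34 3 4
f 36 35 38
f 36 38 37
f 38 35 39
f 38 39 37
f 39 35 40
f 39 40 37
f 40 35 41
f 40 41 37
f 41 35 42
f 41 42 37
f 42 35 43
f 42 43 37
f 43 35 44
f 43 44 37
f 44 35 45
f 44 45 37
f 45 35 46
f 45 46 37
f 46 35 47
f 46 47 37
f 47 35 48
f 47 48 37
f 48 35 49
f 48 49 37
f 49 35 36
f 49 36 37
f 51 50 54
f 51 54 52
f 52 54 55
f 52 55 53
f 54 50 56
f 54 56 55
f 55 56 57
f 55 57 53
f 56 50 58
f 56 58 57
f 57 58 59
f 57 59 53
f 58 50 60
f 58 60 59
f 59 60 61
f 59 61 53
f 60 50 62
f 60 62 61
f 61 62 63
f 61 63 53
f 62 50 64
f 62 64 63
f 63 64 65
f 63 65 53
f 64 50 66
f 64 66 65
f 65 66 67
f 65 67 53
f 66 50 68
f 66 68 67
f 67 68 69
f 67 69 53
f 68 50 70
f 68 70 69
f 69 70 71
f 69 71 53
f 70 50 51
f 70 51 71
f 71 51 52
f 71 52 53
f 72 109 88
f 109 83 112
f 88 112 77
f 109 112 88
f 72 88 84
f 88 77 89
f 84 89 73
f 88 89 84
f 72 84 93
f 84 73 94
f 93 94 79
f 84 94 93
f 72 93 105
f 93 79 108
f 105 108 82
f 93 108 105
f 72 105 109
f 105 82 113
f 109 113 83
f 105 113 109
f 73 89 100
f 89 77 103
f 100 103 81
f 89 103 100
f 77 112 90
f 112 83 111
f 90 111 76
f 112 111 90
f 83 113 110
f 113 82 106
f 110 106 74
f 113 106 110
f 82 108 107
f 108 79 95
f 107 95 78
f 108 95 107
f 79 94 99
f 94 73 96
f 99 96 80
f 94 96 99
f 75 101 87
f 101 81 102
f 87 102 76
f 101 102 87
f 75 87 85
f 87 76 86
f 85 86 74
f 87 86 85
f 75 85 92
f 85 74 91
f 92 91 78
f 85 91 92
f 75 92 97
f 92 78 98
f 97 98 80
f 92 98 97
f 75 97 101
f 97 80 104
f 101 104 81
f 97 104 101
f 76 102 90
f 102 81 103
f 90 103 77
f 102 103 90
f 74 86 110
f 86 76 111
f 110 111 83
f 86 111 110
f 78 91 107
f 91 74 106
f 107 106 82
f 91 106 107
f 80 98 99
f 98 78 95
f 99 95 79
f 98 95 99
f 81 104 100
f 104 80 96
f 100 96 73
f 104 96 100
f 115 114 118
f 115 118 116
f 116 118 119
f 116 119 117
f 118 114 120
f 118 120 119
f 119 120 121
f 119 121 117
f 120 114 122
f 120 122 121
f 121 122 123
f 121 123 117
f 122 114 124
f 122 124 123
f 123 124 125
f 123 125 117
f 124 114 126
f 124 126 125
f 125 126 127
f 125 127 117
f 126 114 128
f 126 128 127
f 127 128 129
f 127 129 117
f 128 114 130
f 128 130 129
f 129 130 131
f 129 131 117
f 130 114 115
f 130 115 131
f 131 115 116
f 131 116 117

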